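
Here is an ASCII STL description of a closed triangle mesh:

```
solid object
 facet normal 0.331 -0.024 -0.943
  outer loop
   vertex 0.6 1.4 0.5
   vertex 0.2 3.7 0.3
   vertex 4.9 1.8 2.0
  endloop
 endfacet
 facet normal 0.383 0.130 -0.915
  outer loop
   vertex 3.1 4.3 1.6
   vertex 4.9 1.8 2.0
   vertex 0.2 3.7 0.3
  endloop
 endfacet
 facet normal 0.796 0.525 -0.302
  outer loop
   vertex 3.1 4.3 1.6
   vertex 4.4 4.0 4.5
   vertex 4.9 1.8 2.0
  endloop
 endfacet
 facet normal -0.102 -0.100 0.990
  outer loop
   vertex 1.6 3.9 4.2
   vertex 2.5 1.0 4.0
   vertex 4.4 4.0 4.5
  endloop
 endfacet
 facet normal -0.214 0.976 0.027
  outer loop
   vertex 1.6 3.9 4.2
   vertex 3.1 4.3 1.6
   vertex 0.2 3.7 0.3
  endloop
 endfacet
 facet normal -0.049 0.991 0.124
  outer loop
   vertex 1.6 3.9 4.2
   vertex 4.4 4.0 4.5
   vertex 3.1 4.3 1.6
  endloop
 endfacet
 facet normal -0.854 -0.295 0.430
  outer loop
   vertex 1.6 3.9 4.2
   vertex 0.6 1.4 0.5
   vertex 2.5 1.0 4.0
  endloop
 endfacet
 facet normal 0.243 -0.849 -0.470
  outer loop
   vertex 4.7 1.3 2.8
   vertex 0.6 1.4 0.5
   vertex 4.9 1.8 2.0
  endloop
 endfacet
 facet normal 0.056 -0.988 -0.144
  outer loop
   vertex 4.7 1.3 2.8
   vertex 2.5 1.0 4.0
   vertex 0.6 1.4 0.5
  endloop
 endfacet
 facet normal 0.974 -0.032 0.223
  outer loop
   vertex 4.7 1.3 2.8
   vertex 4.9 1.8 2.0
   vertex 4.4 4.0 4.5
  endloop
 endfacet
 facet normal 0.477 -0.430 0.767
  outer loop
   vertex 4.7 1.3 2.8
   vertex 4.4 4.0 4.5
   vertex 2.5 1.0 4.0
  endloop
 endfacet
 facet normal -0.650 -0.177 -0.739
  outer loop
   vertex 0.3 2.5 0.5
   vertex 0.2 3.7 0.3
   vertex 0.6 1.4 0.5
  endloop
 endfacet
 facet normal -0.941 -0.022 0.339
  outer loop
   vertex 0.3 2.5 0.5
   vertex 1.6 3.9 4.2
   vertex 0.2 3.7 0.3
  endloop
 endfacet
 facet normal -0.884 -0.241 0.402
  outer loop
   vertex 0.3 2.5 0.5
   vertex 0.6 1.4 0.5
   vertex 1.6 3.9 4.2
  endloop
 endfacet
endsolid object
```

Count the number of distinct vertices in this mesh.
9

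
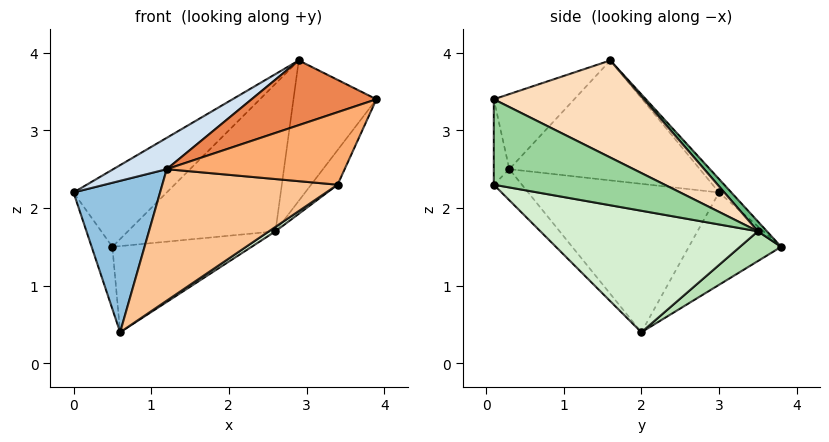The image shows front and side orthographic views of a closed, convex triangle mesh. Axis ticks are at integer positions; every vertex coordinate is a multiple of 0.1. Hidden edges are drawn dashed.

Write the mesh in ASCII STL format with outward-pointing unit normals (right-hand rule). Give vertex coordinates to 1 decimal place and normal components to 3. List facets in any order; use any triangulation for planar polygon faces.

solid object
 facet normal -0.891 0.200 -0.408
  outer loop
   vertex 0.6 2.0 0.4
   vertex 0.0 3.0 2.2
   vertex 0.5 3.8 1.5
  endloop
 endfacet
 facet normal -0.908 -0.412 -0.074
  outer loop
   vertex 1.2 0.3 2.5
   vertex 0.0 3.0 2.2
   vertex 0.6 2.0 0.4
  endloop
 endfacet
 facet normal -0.091 0.687 0.721
  outer loop
   vertex 2.9 1.6 3.9
   vertex 0.5 3.8 1.5
   vertex 0.0 3.0 2.2
  endloop
 endfacet
 facet normal -0.554 -0.156 0.818
  outer loop
   vertex 2.9 1.6 3.9
   vertex 0.0 3.0 2.2
   vertex 1.2 0.3 2.5
  endloop
 endfacet
 facet normal -0.309 -0.480 0.821
  outer loop
   vertex 2.9 1.6 3.9
   vertex 1.2 0.3 2.5
   vertex 3.9 0.1 3.4
  endloop
 endfacet
 facet normal -0.087 -0.995 0.040
  outer loop
   vertex 3.4 0.1 2.3
   vertex 3.9 0.1 3.4
   vertex 1.2 0.3 2.5
  endloop
 endfacet
 facet normal -0.126 -0.788 -0.602
  outer loop
   vertex 3.4 0.1 2.3
   vertex 1.2 0.3 2.5
   vertex 0.6 2.0 0.4
  endloop
 endfacet
 facet normal 0.839 0.464 0.286
  outer loop
   vertex 2.6 3.5 1.7
   vertex 2.9 1.6 3.9
   vertex 3.9 0.1 3.4
  endloop
 endfacet
 facet normal 0.047 0.759 0.649
  outer loop
   vertex 2.6 3.5 1.7
   vertex 0.5 3.8 1.5
   vertex 2.9 1.6 3.9
  endloop
 endfacet
 facet normal 0.901 0.140 -0.410
  outer loop
   vertex 2.6 3.5 1.7
   vertex 3.9 0.1 3.4
   vertex 3.4 0.1 2.3
  endloop
 endfacet
 facet normal 0.154 0.521 -0.839
  outer loop
   vertex 2.6 3.5 1.7
   vertex 0.6 2.0 0.4
   vertex 0.5 3.8 1.5
  endloop
 endfacet
 facet normal 0.554 -0.017 -0.833
  outer loop
   vertex 2.6 3.5 1.7
   vertex 3.4 0.1 2.3
   vertex 0.6 2.0 0.4
  endloop
 endfacet
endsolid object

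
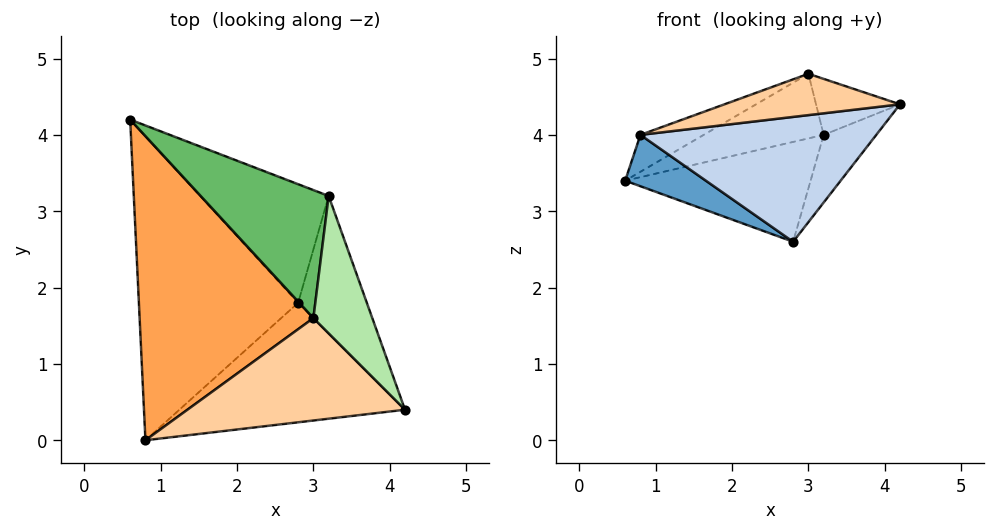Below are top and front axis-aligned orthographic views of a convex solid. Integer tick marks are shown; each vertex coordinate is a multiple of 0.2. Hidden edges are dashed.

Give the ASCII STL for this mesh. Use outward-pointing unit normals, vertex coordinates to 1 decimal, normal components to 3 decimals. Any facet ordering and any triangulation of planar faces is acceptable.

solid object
 facet normal -0.475 -0.147 -0.868
  outer loop
   vertex 2.8 1.8 2.6
   vertex 0.8 0.0 4.0
   vertex 0.6 4.2 3.4
  endloop
 endfacet
 facet normal 0.164 -0.713 -0.682
  outer loop
   vertex 2.8 1.8 2.6
   vertex 4.2 0.4 4.4
   vertex 0.8 0.0 4.0
  endloop
 endfacet
 facet normal -0.409 0.110 0.906
  outer loop
   vertex 3.0 1.6 4.8
   vertex 0.6 4.2 3.4
   vertex 0.8 0.0 4.0
  endloop
 endfacet
 facet normal -0.065 -0.373 0.925
  outer loop
   vertex 3.0 1.6 4.8
   vertex 0.8 0.0 4.0
   vertex 4.2 0.4 4.4
  endloop
 endfacet
 facet normal -0.033 0.450 0.892
  outer loop
   vertex 3.2 3.2 4.0
   vertex 0.6 4.2 3.4
   vertex 3.0 1.6 4.8
  endloop
 endfacet
 facet normal 0.566 0.311 0.764
  outer loop
   vertex 3.2 3.2 4.0
   vertex 3.0 1.6 4.8
   vertex 4.2 0.4 4.4
  endloop
 endfacet
 facet normal 0.391 0.593 -0.704
  outer loop
   vertex 3.2 3.2 4.0
   vertex 2.8 1.8 2.6
   vertex 0.6 4.2 3.4
  endloop
 endfacet
 facet normal 0.847 0.235 -0.477
  outer loop
   vertex 3.2 3.2 4.0
   vertex 4.2 0.4 4.4
   vertex 2.8 1.8 2.6
  endloop
 endfacet
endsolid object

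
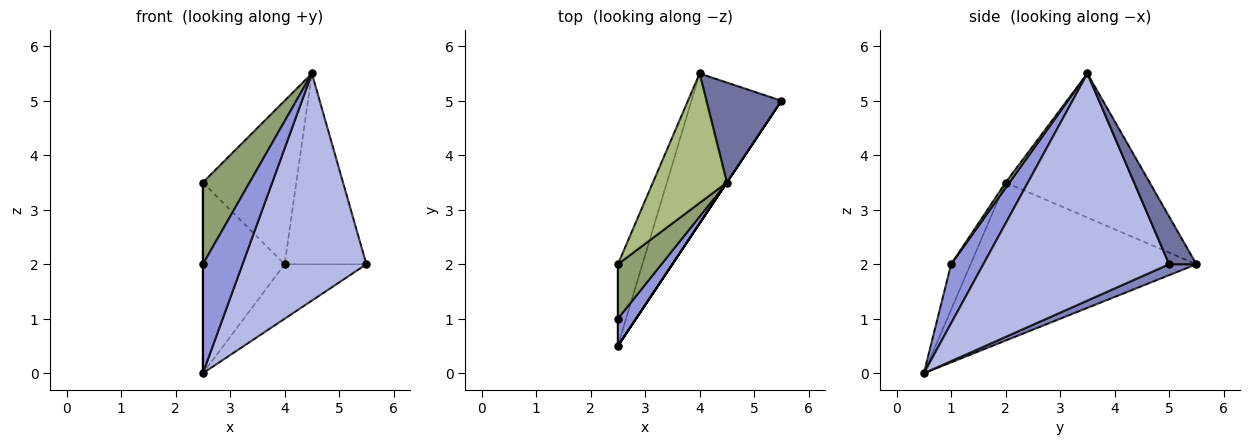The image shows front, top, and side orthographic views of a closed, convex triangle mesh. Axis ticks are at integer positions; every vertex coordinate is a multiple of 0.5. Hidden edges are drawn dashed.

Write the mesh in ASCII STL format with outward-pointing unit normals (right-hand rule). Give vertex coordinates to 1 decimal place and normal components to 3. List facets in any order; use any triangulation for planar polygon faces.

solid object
 facet normal 0.283 0.850 0.445
  outer loop
   vertex 4.5 3.5 5.5
   vertex 5.5 5.0 2.0
   vertex 4.0 5.5 2.0
  endloop
 endfacet
 facet normal 0.113 0.340 -0.934
  outer loop
   vertex 2.5 0.5 0.0
   vertex 4.0 5.5 2.0
   vertex 5.5 5.0 2.0
  endloop
 endfacet
 facet normal 0.619 -0.762 0.190
  outer loop
   vertex 2.5 0.5 0.0
   vertex 4.5 3.5 5.5
   vertex 2.5 1.0 2.0
  endloop
 endfacet
 facet normal 0.832 -0.555 0.000
  outer loop
   vertex 2.5 0.5 0.0
   vertex 5.5 5.0 2.0
   vertex 4.5 3.5 5.5
  endloop
 endfacet
 facet normal 0.069 -0.830 0.553
  outer loop
   vertex 2.5 2.0 3.5
   vertex 2.5 1.0 2.0
   vertex 4.5 3.5 5.5
  endloop
 endfacet
 facet normal -0.770 0.500 0.396
  outer loop
   vertex 2.5 2.0 3.5
   vertex 4.5 3.5 5.5
   vertex 4.0 5.5 2.0
  endloop
 endfacet
 facet normal -1.000 0.000 0.000
  outer loop
   vertex 2.5 2.0 3.5
   vertex 2.5 0.5 0.0
   vertex 2.5 1.0 2.0
  endloop
 endfacet
 facet normal -0.930 0.337 -0.144
  outer loop
   vertex 2.5 2.0 3.5
   vertex 4.0 5.5 2.0
   vertex 2.5 0.5 0.0
  endloop
 endfacet
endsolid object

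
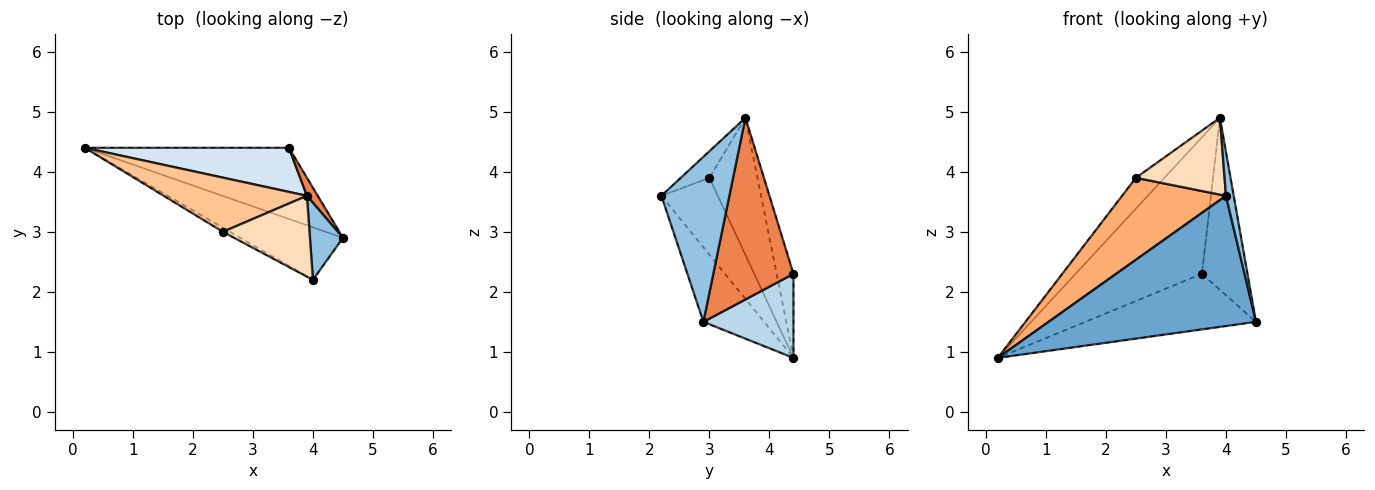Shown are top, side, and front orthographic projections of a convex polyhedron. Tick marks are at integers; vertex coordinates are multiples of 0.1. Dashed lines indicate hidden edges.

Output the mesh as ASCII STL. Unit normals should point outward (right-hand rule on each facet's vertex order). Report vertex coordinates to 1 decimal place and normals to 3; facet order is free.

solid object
 facet normal -0.262 -0.895 -0.361
  outer loop
   vertex 4.0 2.2 3.6
   vertex 0.2 4.4 0.9
   vertex 4.5 2.9 1.5
  endloop
 endfacet
 facet normal 0.974 -0.111 0.195
  outer loop
   vertex 3.9 3.6 4.9
   vertex 4.0 2.2 3.6
   vertex 4.5 2.9 1.5
  endloop
 endfacet
 facet normal 0.309 0.585 -0.750
  outer loop
   vertex 3.6 4.4 2.3
   vertex 4.5 2.9 1.5
   vertex 0.2 4.4 0.9
  endloop
 endfacet
 facet normal -0.126 0.944 0.305
  outer loop
   vertex 3.6 4.4 2.3
   vertex 0.2 4.4 0.9
   vertex 3.9 3.6 4.9
  endloop
 endfacet
 facet normal 0.868 0.493 0.052
  outer loop
   vertex 3.6 4.4 2.3
   vertex 3.9 3.6 4.9
   vertex 4.5 2.9 1.5
  endloop
 endfacet
 facet normal -0.477 -0.878 -0.044
  outer loop
   vertex 2.5 3.0 3.9
   vertex 0.2 4.4 0.9
   vertex 4.0 2.2 3.6
  endloop
 endfacet
 facet normal -0.640 0.380 0.668
  outer loop
   vertex 2.5 3.0 3.9
   vertex 3.9 3.6 4.9
   vertex 0.2 4.4 0.9
  endloop
 endfacet
 facet normal -0.217 -0.672 0.708
  outer loop
   vertex 2.5 3.0 3.9
   vertex 4.0 2.2 3.6
   vertex 3.9 3.6 4.9
  endloop
 endfacet
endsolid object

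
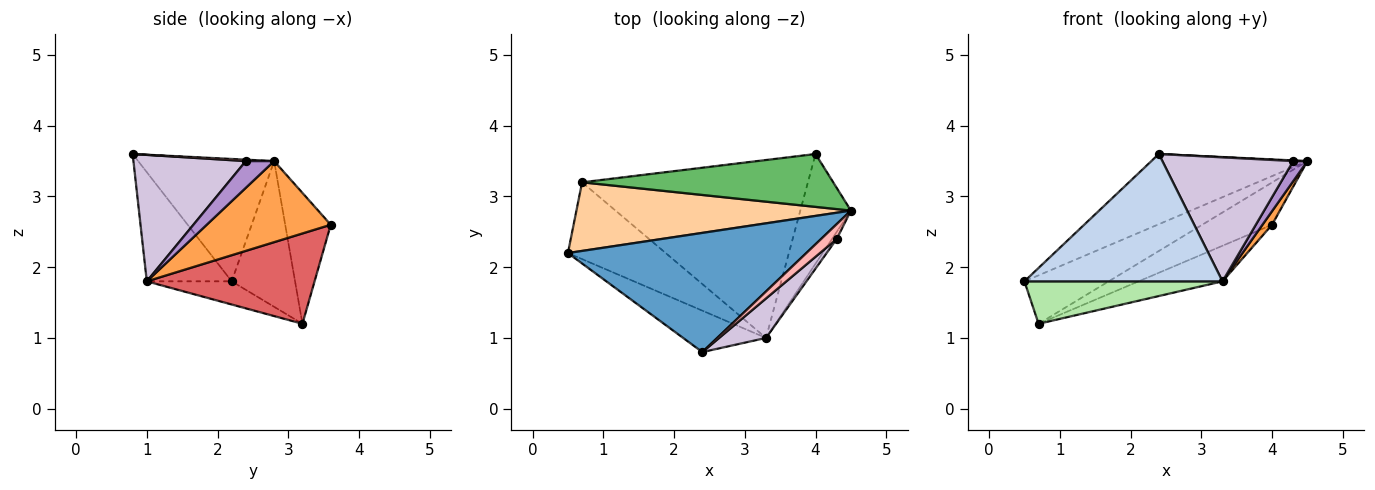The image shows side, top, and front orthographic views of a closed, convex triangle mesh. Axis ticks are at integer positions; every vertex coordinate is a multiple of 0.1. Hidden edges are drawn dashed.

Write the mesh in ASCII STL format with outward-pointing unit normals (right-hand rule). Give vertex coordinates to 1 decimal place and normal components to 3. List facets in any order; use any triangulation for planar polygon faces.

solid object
 facet normal -0.405 0.464 0.788
  outer loop
   vertex 2.4 0.8 3.6
   vertex 4.5 2.8 3.5
   vertex 0.5 2.2 1.8
  endloop
 endfacet
 facet normal -0.377 -0.881 -0.287
  outer loop
   vertex 3.3 1.0 1.8
   vertex 2.4 0.8 3.6
   vertex 0.5 2.2 1.8
  endloop
 endfacet
 facet normal 0.847 -0.065 -0.528
  outer loop
   vertex 3.3 1.0 1.8
   vertex 4.0 3.6 2.6
   vertex 4.5 2.8 3.5
  endloop
 endfacet
 facet normal -0.398 0.529 0.749
  outer loop
   vertex 0.7 3.2 1.2
   vertex 0.5 2.2 1.8
   vertex 4.5 2.8 3.5
  endloop
 endfacet
 facet normal -0.377 0.578 0.723
  outer loop
   vertex 0.7 3.2 1.2
   vertex 4.5 2.8 3.5
   vertex 4.0 3.6 2.6
  endloop
 endfacet
 facet normal -0.203 -0.474 -0.857
  outer loop
   vertex 0.7 3.2 1.2
   vertex 3.3 1.0 1.8
   vertex 0.5 2.2 1.8
  endloop
 endfacet
 facet normal 0.365 0.183 -0.913
  outer loop
   vertex 0.7 3.2 1.2
   vertex 4.0 3.6 2.6
   vertex 3.3 1.0 1.8
  endloop
 endfacet
 facet normal 0.090 -0.045 0.995
  outer loop
   vertex 4.3 2.4 3.5
   vertex 4.5 2.8 3.5
   vertex 2.4 0.8 3.6
  endloop
 endfacet
 facet normal 0.883 -0.442 -0.156
  outer loop
   vertex 4.3 2.4 3.5
   vertex 3.3 1.0 1.8
   vertex 4.5 2.8 3.5
  endloop
 endfacet
 facet normal 0.633 -0.737 0.235
  outer loop
   vertex 4.3 2.4 3.5
   vertex 2.4 0.8 3.6
   vertex 3.3 1.0 1.8
  endloop
 endfacet
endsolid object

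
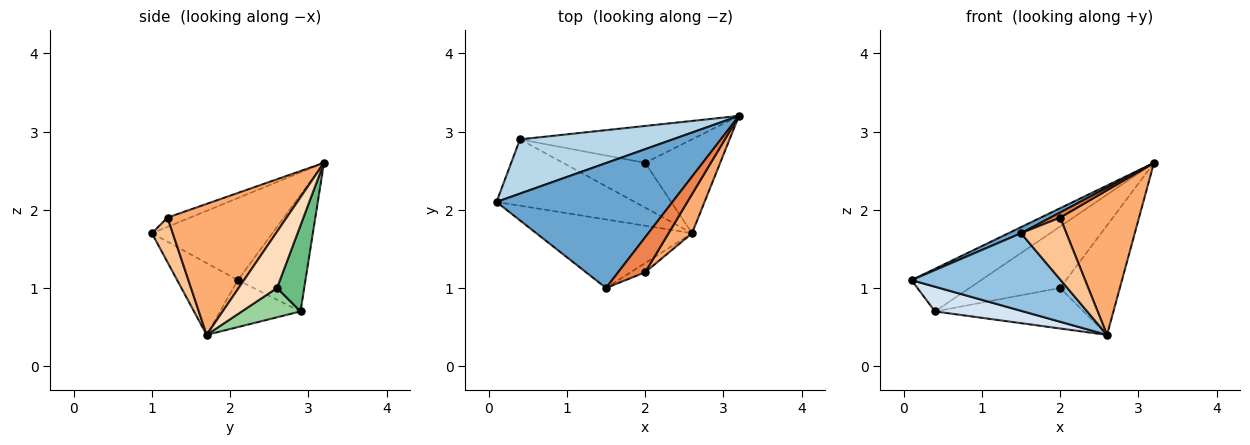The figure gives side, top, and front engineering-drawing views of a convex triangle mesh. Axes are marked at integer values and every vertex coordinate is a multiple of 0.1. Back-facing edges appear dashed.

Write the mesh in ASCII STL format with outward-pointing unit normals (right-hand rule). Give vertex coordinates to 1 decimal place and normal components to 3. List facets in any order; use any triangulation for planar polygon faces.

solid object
 facet normal -0.422 -0.044 0.905
  outer loop
   vertex 1.5 1.0 1.7
   vertex 3.2 3.2 2.6
   vertex 0.1 2.1 1.1
  endloop
 endfacet
 facet normal -0.292 -0.717 -0.633
  outer loop
   vertex 2.6 1.7 0.4
   vertex 1.5 1.0 1.7
   vertex 0.1 2.1 1.1
  endloop
 endfacet
 facet normal -0.514 0.530 0.674
  outer loop
   vertex 0.4 2.9 0.7
   vertex 0.1 2.1 1.1
   vertex 3.2 3.2 2.6
  endloop
 endfacet
 facet normal -0.303 -0.333 -0.893
  outer loop
   vertex 0.4 2.9 0.7
   vertex 2.6 1.7 0.4
   vertex 0.1 2.1 1.1
  endloop
 endfacet
 facet normal -0.321 -0.136 0.937
  outer loop
   vertex 2.0 1.2 1.9
   vertex 3.2 3.2 2.6
   vertex 1.5 1.0 1.7
  endloop
 endfacet
 facet normal 0.824 -0.546 0.148
  outer loop
   vertex 2.0 1.2 1.9
   vertex 2.6 1.7 0.4
   vertex 3.2 3.2 2.6
  endloop
 endfacet
 facet normal 0.414 -0.900 -0.135
  outer loop
   vertex 2.0 1.2 1.9
   vertex 1.5 1.0 1.7
   vertex 2.6 1.7 0.4
  endloop
 endfacet
 facet normal 0.439 0.682 -0.585
  outer loop
   vertex 2.0 2.6 1.0
   vertex 3.2 3.2 2.6
   vertex 2.6 1.7 0.4
  endloop
 endfacet
 facet normal 0.249 0.830 -0.498
  outer loop
   vertex 2.0 2.6 1.0
   vertex 0.4 2.9 0.7
   vertex 3.2 3.2 2.6
  endloop
 endfacet
 facet normal 0.256 0.649 -0.717
  outer loop
   vertex 2.0 2.6 1.0
   vertex 2.6 1.7 0.4
   vertex 0.4 2.9 0.7
  endloop
 endfacet
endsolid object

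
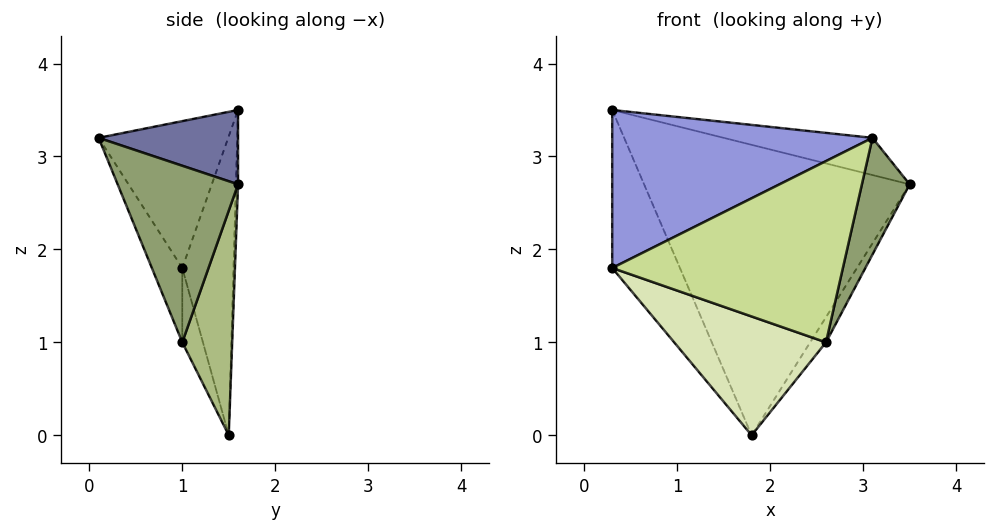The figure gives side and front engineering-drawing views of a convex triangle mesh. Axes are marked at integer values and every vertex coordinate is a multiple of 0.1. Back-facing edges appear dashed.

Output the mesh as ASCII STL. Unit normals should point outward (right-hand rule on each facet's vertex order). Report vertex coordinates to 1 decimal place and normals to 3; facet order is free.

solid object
 facet normal 0.235 0.250 0.939
  outer loop
   vertex 3.1 0.1 3.2
   vertex 3.5 1.6 2.7
   vertex 0.3 1.6 3.5
  endloop
 endfacet
 facet normal -0.008 0.999 -0.032
  outer loop
   vertex 1.8 1.5 0.0
   vertex 0.3 1.6 3.5
   vertex 3.5 1.6 2.7
  endloop
 endfacet
 facet normal -0.425 -0.854 0.301
  outer loop
   vertex 0.3 1.0 1.8
   vertex 3.1 0.1 3.2
   vertex 0.3 1.6 3.5
  endloop
 endfacet
 facet normal -0.581 0.768 -0.271
  outer loop
   vertex 0.3 1.0 1.8
   vertex 0.3 1.6 3.5
   vertex 1.8 1.5 0.0
  endloop
 endfacet
 facet normal 0.874 -0.347 -0.340
  outer loop
   vertex 2.6 1.0 1.0
   vertex 3.5 1.6 2.7
   vertex 3.1 0.1 3.2
  endloop
 endfacet
 facet normal 0.813 0.258 -0.522
  outer loop
   vertex 2.6 1.0 1.0
   vertex 1.8 1.5 0.0
   vertex 3.5 1.6 2.7
  endloop
 endfacet
 facet normal -0.122 -0.928 -0.352
  outer loop
   vertex 2.6 1.0 1.0
   vertex 3.1 0.1 3.2
   vertex 0.3 1.0 1.8
  endloop
 endfacet
 facet normal -0.126 -0.924 -0.361
  outer loop
   vertex 2.6 1.0 1.0
   vertex 0.3 1.0 1.8
   vertex 1.8 1.5 0.0
  endloop
 endfacet
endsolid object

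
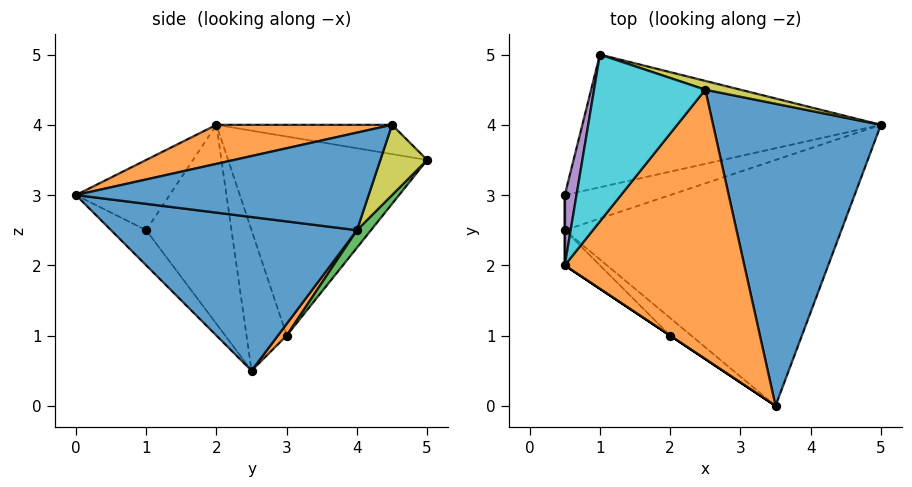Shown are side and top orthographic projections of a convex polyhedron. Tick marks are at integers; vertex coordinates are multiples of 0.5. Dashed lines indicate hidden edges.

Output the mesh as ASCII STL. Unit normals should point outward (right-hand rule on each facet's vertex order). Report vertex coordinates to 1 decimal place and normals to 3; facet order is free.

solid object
 facet normal 0.466 -0.280 -0.839
  outer loop
   vertex 3.5 0.0 3.0
   vertex 0.5 2.5 0.5
   vertex 5.0 4.0 2.5
  endloop
 endfacet
 facet normal 0.078 0.705 -0.705
  outer loop
   vertex 0.5 3.0 1.0
   vertex 5.0 4.0 2.5
   vertex 0.5 2.5 0.5
  endloop
 endfacet
 facet normal 0.037 0.777 -0.629
  outer loop
   vertex 0.5 3.0 1.0
   vertex 1.0 5.0 3.5
   vertex 5.0 4.0 2.5
  endloop
 endfacet
 facet normal -1.000 0.000 0.000
  outer loop
   vertex 0.5 3.0 1.0
   vertex 0.5 2.5 0.5
   vertex 0.5 2.0 4.0
  endloop
 endfacet
 facet normal -0.983 0.173 0.058
  outer loop
   vertex 0.5 3.0 1.0
   vertex 0.5 2.0 4.0
   vertex 1.0 5.0 3.5
  endloop
 endfacet
 facet normal -0.466 -0.839 -0.280
  outer loop
   vertex 2.0 1.0 2.5
   vertex 0.5 2.5 0.5
   vertex 3.5 0.0 3.0
  endloop
 endfacet
 facet normal -0.625 -0.772 -0.110
  outer loop
   vertex 2.0 1.0 2.5
   vertex 0.5 2.0 4.0
   vertex 0.5 2.5 0.5
  endloop
 endfacet
 facet normal -0.555 -0.832 0.000
  outer loop
   vertex 2.0 1.0 2.5
   vertex 3.5 0.0 3.0
   vertex 0.5 2.0 4.0
  endloop
 endfacet
 facet normal 0.272 0.953 0.136
  outer loop
   vertex 2.5 4.5 4.0
   vertex 5.0 4.0 2.5
   vertex 1.0 5.0 3.5
  endloop
 endfacet
 facet normal -0.249 0.200 0.948
  outer loop
   vertex 2.5 4.5 4.0
   vertex 1.0 5.0 3.5
   vertex 0.5 2.0 4.0
  endloop
 endfacet
 facet normal 0.501 -0.080 0.862
  outer loop
   vertex 2.5 4.5 4.0
   vertex 3.5 0.0 3.0
   vertex 5.0 4.0 2.5
  endloop
 endfacet
 facet normal 0.209 -0.168 0.963
  outer loop
   vertex 2.5 4.5 4.0
   vertex 0.5 2.0 4.0
   vertex 3.5 0.0 3.0
  endloop
 endfacet
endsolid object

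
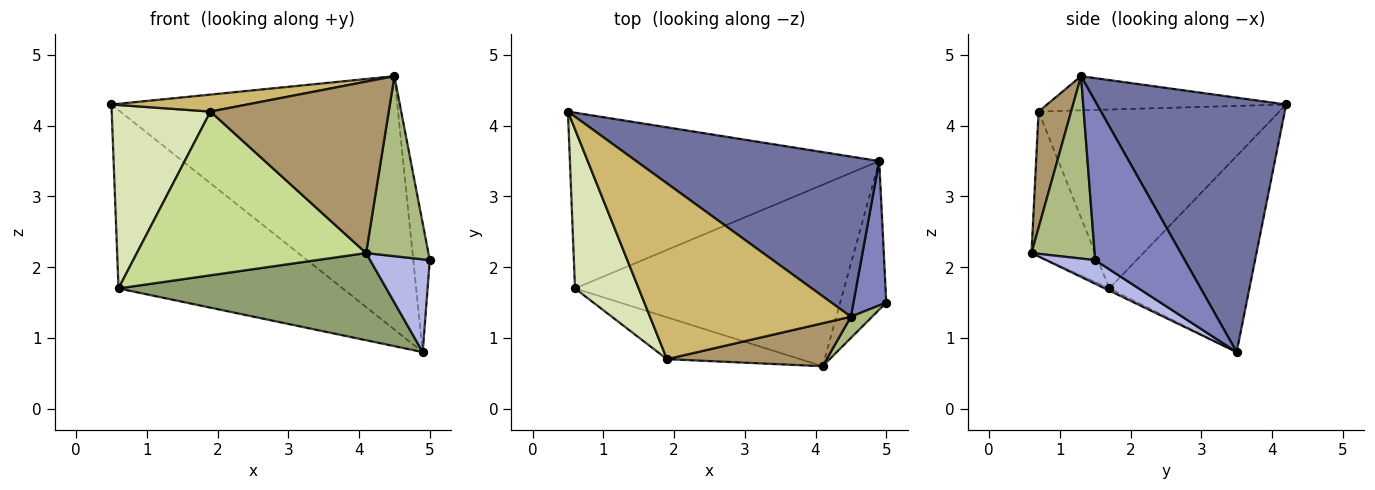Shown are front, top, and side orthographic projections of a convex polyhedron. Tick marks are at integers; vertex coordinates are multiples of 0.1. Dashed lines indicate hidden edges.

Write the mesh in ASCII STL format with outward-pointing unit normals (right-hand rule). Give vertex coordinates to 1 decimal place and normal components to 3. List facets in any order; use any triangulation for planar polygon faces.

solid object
 facet normal 0.488 0.738 0.466
  outer loop
   vertex 4.5 1.3 4.7
   vertex 4.9 3.5 0.8
   vertex 0.5 4.2 4.3
  endloop
 endfacet
 facet normal 0.964 0.178 0.199
  outer loop
   vertex 4.5 1.3 4.7
   vertex 5.0 1.5 2.1
   vertex 4.9 3.5 0.8
  endloop
 endfacet
 facet normal -0.407 0.651 -0.641
  outer loop
   vertex 0.6 1.7 1.7
   vertex 0.5 4.2 4.3
   vertex 4.9 3.5 0.8
  endloop
 endfacet
 facet normal 0.399 -0.486 -0.778
  outer loop
   vertex 4.1 0.6 2.2
   vertex 4.9 3.5 0.8
   vertex 5.0 1.5 2.1
  endloop
 endfacet
 facet normal -0.007 -0.433 -0.901
  outer loop
   vertex 4.1 0.6 2.2
   vertex 0.6 1.7 1.7
   vertex 4.9 3.5 0.8
  endloop
 endfacet
 facet normal 0.709 -0.700 0.083
  outer loop
   vertex 4.1 0.6 2.2
   vertex 5.0 1.5 2.1
   vertex 4.5 1.3 4.7
  endloop
 endfacet
 facet normal -0.260 -0.936 -0.239
  outer loop
   vertex 1.9 0.7 4.2
   vertex 0.6 1.7 1.7
   vertex 4.1 0.6 2.2
  endloop
 endfacet
 facet normal -0.879 -0.360 0.313
  outer loop
   vertex 1.9 0.7 4.2
   vertex 0.5 4.2 4.3
   vertex 0.6 1.7 1.7
  endloop
 endfacet
 facet normal 0.174 -0.955 0.240
  outer loop
   vertex 1.9 0.7 4.2
   vertex 4.1 0.6 2.2
   vertex 4.5 1.3 4.7
  endloop
 endfacet
 facet normal -0.167 -0.095 0.981
  outer loop
   vertex 1.9 0.7 4.2
   vertex 4.5 1.3 4.7
   vertex 0.5 4.2 4.3
  endloop
 endfacet
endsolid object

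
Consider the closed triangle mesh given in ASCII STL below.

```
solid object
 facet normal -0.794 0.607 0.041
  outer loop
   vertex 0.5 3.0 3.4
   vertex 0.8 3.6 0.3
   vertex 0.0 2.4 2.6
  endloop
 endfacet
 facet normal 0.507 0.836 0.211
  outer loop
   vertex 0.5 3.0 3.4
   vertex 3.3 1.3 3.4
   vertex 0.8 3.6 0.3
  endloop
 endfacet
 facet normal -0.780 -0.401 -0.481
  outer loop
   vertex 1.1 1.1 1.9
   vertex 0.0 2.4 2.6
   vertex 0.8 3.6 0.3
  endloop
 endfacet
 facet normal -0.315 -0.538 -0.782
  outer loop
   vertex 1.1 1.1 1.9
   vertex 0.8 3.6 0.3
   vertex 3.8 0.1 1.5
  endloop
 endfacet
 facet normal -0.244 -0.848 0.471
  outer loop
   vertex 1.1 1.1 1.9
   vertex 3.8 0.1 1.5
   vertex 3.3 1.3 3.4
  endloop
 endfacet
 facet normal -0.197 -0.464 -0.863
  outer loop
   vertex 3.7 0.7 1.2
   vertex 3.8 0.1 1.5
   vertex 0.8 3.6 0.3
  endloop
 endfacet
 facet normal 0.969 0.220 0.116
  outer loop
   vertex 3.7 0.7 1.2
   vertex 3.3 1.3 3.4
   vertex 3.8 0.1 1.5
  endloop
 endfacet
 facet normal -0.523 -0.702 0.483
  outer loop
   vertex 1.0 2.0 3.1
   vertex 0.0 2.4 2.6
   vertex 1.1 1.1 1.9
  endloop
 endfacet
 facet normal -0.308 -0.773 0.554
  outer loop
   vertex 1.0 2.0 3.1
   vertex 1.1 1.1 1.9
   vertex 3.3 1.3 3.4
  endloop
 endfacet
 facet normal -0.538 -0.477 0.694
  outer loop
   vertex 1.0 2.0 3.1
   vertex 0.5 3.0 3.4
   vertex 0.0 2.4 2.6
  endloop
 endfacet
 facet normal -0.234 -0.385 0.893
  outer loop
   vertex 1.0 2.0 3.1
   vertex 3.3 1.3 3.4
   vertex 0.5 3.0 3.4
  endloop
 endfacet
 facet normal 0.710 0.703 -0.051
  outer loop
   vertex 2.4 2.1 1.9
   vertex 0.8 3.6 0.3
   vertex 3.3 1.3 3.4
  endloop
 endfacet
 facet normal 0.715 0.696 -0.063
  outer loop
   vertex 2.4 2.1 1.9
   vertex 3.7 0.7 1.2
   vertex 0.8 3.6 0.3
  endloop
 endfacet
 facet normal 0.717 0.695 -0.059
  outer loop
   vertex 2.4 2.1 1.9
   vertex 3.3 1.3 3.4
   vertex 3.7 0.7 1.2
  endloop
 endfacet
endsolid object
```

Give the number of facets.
14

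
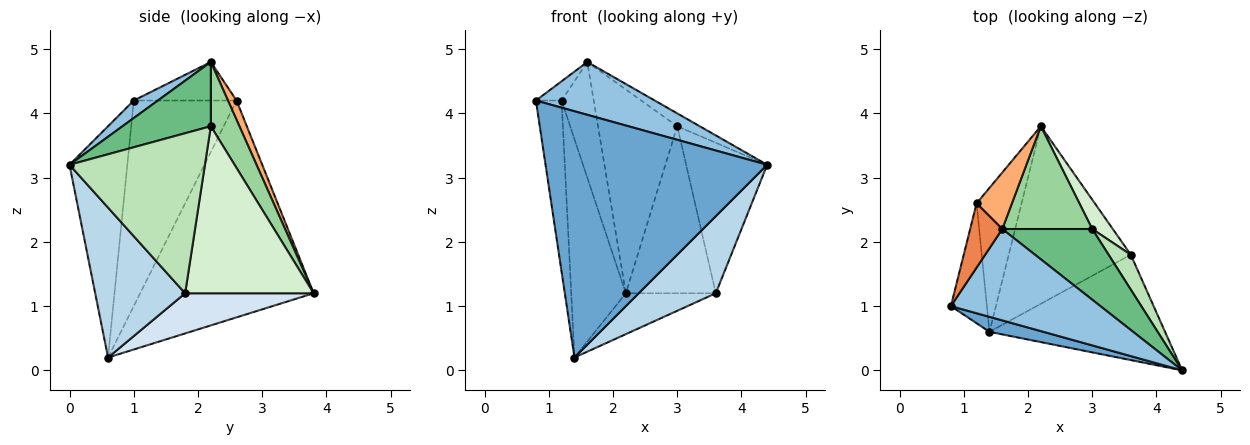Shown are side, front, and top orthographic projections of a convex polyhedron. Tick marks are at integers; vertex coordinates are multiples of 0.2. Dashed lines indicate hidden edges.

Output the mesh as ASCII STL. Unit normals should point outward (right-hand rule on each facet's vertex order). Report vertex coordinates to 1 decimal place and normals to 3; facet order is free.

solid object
 facet normal -0.252 -0.966 0.059
  outer loop
   vertex 1.4 0.6 0.2
   vertex 4.4 0.0 3.2
   vertex 0.8 1.0 4.2
  endloop
 endfacet
 facet normal 0.101 -0.498 0.861
  outer loop
   vertex 1.6 2.2 4.8
   vertex 0.8 1.0 4.2
   vertex 4.4 0.0 3.2
  endloop
 endfacet
 facet normal 0.567 -0.486 -0.665
  outer loop
   vertex 3.6 1.8 1.2
   vertex 4.4 0.0 3.2
   vertex 1.4 0.6 0.2
  endloop
 endfacet
 facet normal 0.305 0.214 -0.928
  outer loop
   vertex 3.6 1.8 1.2
   vertex 1.4 0.6 0.2
   vertex 2.2 3.8 1.2
  endloop
 endfacet
 facet normal -0.754 0.189 0.629
  outer loop
   vertex 1.2 2.6 4.2
   vertex 0.8 1.0 4.2
   vertex 1.6 2.2 4.8
  endloop
 endfacet
 facet normal 0.233 0.874 0.427
  outer loop
   vertex 1.2 2.6 4.2
   vertex 1.6 2.2 4.8
   vertex 2.2 3.8 1.2
  endloop
 endfacet
 facet normal -0.956 0.239 -0.167
  outer loop
   vertex 1.2 2.6 4.2
   vertex 1.4 0.6 0.2
   vertex 0.8 1.0 4.2
  endloop
 endfacet
 facet normal -0.936 0.295 -0.194
  outer loop
   vertex 1.2 2.6 4.2
   vertex 2.2 3.8 1.2
   vertex 1.4 0.6 0.2
  endloop
 endfacet
 facet normal 0.575 0.146 0.805
  outer loop
   vertex 3.0 2.2 3.8
   vertex 1.6 2.2 4.8
   vertex 4.4 0.0 3.2
  endloop
 endfacet
 facet normal 0.306 0.850 0.429
  outer loop
   vertex 3.0 2.2 3.8
   vertex 2.2 3.8 1.2
   vertex 1.6 2.2 4.8
  endloop
 endfacet
 facet normal 0.852 0.510 0.118
  outer loop
   vertex 3.0 2.2 3.8
   vertex 4.4 0.0 3.2
   vertex 3.6 1.8 1.2
  endloop
 endfacet
 facet normal 0.815 0.571 0.100
  outer loop
   vertex 3.0 2.2 3.8
   vertex 3.6 1.8 1.2
   vertex 2.2 3.8 1.2
  endloop
 endfacet
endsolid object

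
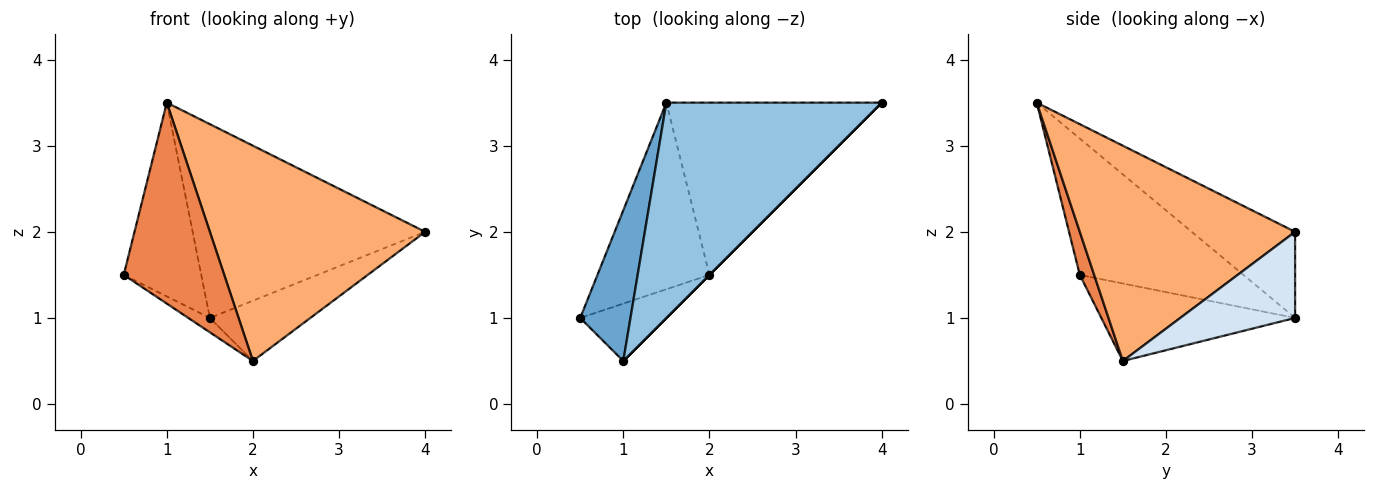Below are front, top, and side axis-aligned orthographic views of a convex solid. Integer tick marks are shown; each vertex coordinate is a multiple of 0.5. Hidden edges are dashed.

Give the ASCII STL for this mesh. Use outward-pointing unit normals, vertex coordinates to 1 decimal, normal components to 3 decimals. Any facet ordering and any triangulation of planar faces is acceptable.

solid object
 facet normal -0.857 0.406 0.316
  outer loop
   vertex 1.0 0.5 3.5
   vertex 1.5 3.5 1.0
   vertex 0.5 1.0 1.5
  endloop
 endfacet
 facet normal -0.285 0.641 0.712
  outer loop
   vertex 1.0 0.5 3.5
   vertex 4.0 3.5 2.0
   vertex 1.5 3.5 1.0
  endloop
 endfacet
 facet normal -0.568 0.063 -0.821
  outer loop
   vertex 2.0 1.5 0.5
   vertex 0.5 1.0 1.5
   vertex 1.5 3.5 1.0
  endloop
 endfacet
 facet normal 0.353 0.309 -0.883
  outer loop
   vertex 2.0 1.5 0.5
   vertex 1.5 3.5 1.0
   vertex 4.0 3.5 2.0
  endloop
 endfacet
 facet normal 0.136 -0.953 -0.272
  outer loop
   vertex 2.0 1.5 0.5
   vertex 1.0 0.5 3.5
   vertex 0.5 1.0 1.5
  endloop
 endfacet
 facet normal 0.707 -0.707 0.000
  outer loop
   vertex 2.0 1.5 0.5
   vertex 4.0 3.5 2.0
   vertex 1.0 0.5 3.5
  endloop
 endfacet
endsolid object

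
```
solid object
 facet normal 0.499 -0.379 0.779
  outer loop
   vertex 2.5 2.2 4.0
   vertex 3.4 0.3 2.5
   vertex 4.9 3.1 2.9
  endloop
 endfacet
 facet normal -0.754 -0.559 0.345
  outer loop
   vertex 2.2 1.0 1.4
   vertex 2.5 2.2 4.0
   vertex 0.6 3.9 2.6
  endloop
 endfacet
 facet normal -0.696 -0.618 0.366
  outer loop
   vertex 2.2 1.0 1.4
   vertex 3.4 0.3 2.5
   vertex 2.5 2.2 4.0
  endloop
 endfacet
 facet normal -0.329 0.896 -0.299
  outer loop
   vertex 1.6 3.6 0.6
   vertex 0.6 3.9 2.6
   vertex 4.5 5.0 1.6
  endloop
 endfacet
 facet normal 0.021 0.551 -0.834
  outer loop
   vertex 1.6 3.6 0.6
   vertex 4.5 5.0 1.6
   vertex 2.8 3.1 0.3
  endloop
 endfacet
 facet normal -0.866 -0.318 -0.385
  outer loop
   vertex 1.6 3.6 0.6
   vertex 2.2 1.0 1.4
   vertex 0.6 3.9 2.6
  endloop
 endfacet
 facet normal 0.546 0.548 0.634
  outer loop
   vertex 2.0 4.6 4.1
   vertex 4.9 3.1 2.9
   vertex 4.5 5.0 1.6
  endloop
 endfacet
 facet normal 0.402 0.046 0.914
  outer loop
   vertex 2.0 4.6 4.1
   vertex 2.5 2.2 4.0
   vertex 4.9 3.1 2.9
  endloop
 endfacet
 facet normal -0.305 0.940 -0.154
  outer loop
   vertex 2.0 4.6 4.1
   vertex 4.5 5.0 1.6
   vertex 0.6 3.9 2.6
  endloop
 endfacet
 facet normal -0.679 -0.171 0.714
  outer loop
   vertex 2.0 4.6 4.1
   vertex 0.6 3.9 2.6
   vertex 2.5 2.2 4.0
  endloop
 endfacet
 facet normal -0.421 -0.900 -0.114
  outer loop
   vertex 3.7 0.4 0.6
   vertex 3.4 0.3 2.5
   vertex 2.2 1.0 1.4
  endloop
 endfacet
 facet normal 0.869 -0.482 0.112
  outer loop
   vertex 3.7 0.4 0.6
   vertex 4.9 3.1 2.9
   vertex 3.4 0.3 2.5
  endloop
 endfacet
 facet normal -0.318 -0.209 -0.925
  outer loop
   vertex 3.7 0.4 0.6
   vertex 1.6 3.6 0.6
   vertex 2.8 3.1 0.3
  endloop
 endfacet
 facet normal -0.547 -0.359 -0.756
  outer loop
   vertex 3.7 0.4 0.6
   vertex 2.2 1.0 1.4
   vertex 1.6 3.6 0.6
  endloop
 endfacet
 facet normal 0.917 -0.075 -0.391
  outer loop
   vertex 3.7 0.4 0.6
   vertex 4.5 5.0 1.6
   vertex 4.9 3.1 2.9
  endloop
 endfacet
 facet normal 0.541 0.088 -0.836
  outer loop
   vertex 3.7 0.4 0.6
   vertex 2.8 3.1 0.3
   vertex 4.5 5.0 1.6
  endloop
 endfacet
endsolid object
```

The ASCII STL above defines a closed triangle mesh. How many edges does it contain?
24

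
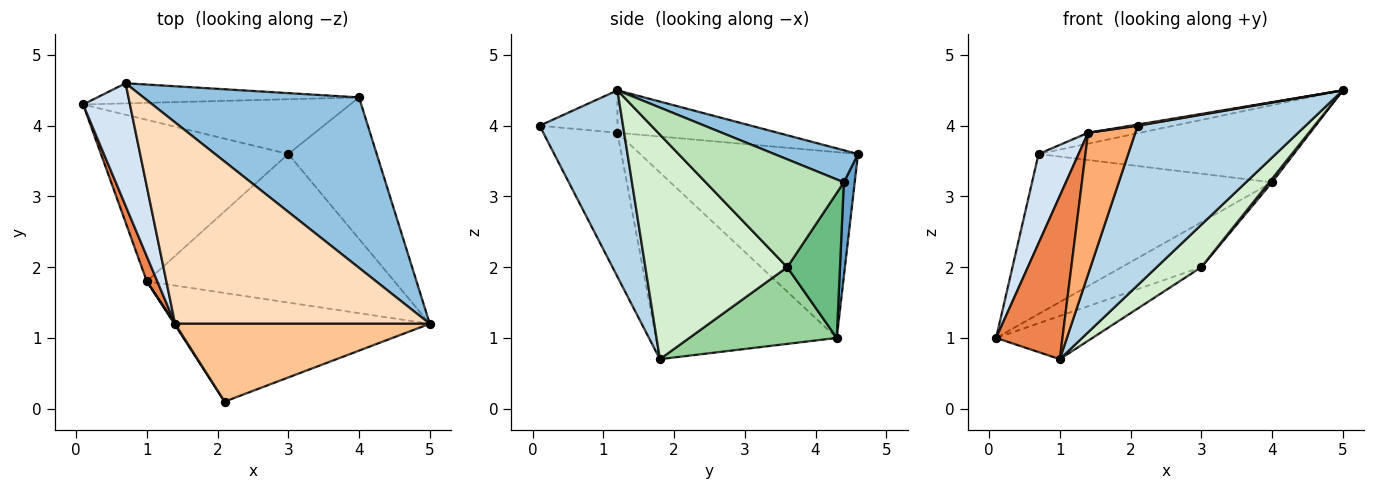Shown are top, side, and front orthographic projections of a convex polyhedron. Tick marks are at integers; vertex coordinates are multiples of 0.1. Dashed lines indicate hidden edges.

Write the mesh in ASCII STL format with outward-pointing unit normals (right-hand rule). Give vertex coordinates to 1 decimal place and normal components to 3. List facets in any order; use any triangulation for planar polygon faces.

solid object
 facet normal 0.045 0.991 -0.125
  outer loop
   vertex 4.0 4.4 3.2
   vertex 0.1 4.3 1.0
   vertex 0.7 4.6 3.6
  endloop
 endfacet
 facet normal 0.134 0.409 0.903
  outer loop
   vertex 4.0 4.4 3.2
   vertex 0.7 4.6 3.6
   vertex 5.0 1.2 4.5
  endloop
 endfacet
 facet normal 0.380 -0.765 -0.521
  outer loop
   vertex 1.0 1.8 0.7
   vertex 5.0 1.2 4.5
   vertex 2.1 0.1 4.0
  endloop
 endfacet
 facet normal -0.955 -0.175 0.241
  outer loop
   vertex 1.4 1.2 3.9
   vertex 0.7 4.6 3.6
   vertex 0.1 4.3 1.0
  endloop
 endfacet
 facet normal -0.938 -0.344 0.053
  outer loop
   vertex 1.4 1.2 3.9
   vertex 0.1 4.3 1.0
   vertex 1.0 1.8 0.7
  endloop
 endfacet
 facet normal -0.844 -0.537 0.005
  outer loop
   vertex 1.4 1.2 3.9
   vertex 1.0 1.8 0.7
   vertex 2.1 0.1 4.0
  endloop
 endfacet
 facet normal -0.164 -0.015 0.986
  outer loop
   vertex 1.4 1.2 3.9
   vertex 2.1 0.1 4.0
   vertex 5.0 1.2 4.5
  endloop
 endfacet
 facet normal -0.164 0.053 0.985
  outer loop
   vertex 1.4 1.2 3.9
   vertex 5.0 1.2 4.5
   vertex 0.7 4.6 3.6
  endloop
 endfacet
 facet normal 0.387 0.585 -0.713
  outer loop
   vertex 3.0 3.6 2.0
   vertex 0.1 4.3 1.0
   vertex 4.0 4.4 3.2
  endloop
 endfacet
 facet normal 0.368 0.240 -0.898
  outer loop
   vertex 3.0 3.6 2.0
   vertex 1.0 1.8 0.7
   vertex 0.1 4.3 1.0
  endloop
 endfacet
 facet normal 0.773 -0.016 -0.634
  outer loop
   vertex 3.0 3.6 2.0
   vertex 4.0 4.4 3.2
   vertex 5.0 1.2 4.5
  endloop
 endfacet
 facet normal 0.657 -0.207 -0.725
  outer loop
   vertex 3.0 3.6 2.0
   vertex 5.0 1.2 4.5
   vertex 1.0 1.8 0.7
  endloop
 endfacet
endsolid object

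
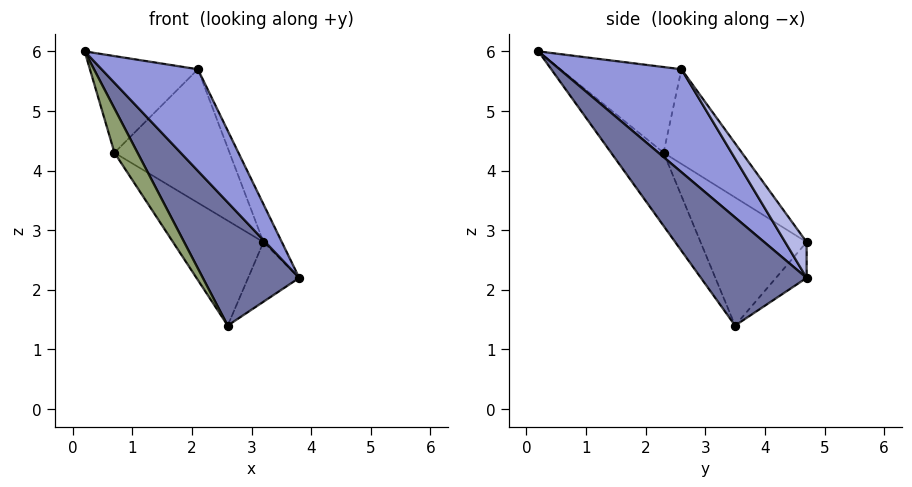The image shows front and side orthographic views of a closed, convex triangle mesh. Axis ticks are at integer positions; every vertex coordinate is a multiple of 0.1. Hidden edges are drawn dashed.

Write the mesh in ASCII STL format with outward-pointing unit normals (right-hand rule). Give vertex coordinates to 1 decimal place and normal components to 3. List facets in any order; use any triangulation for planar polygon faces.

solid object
 facet normal 0.735 -0.671 -0.097
  outer loop
   vertex 2.6 3.5 1.4
   vertex 3.8 4.7 2.2
   vertex 0.2 0.2 6.0
  endloop
 endfacet
 facet normal -0.457 0.762 -0.457
  outer loop
   vertex 2.6 3.5 1.4
   vertex 3.2 4.7 2.8
   vertex 3.8 4.7 2.2
  endloop
 endfacet
 facet normal 0.785 -0.620 0.009
  outer loop
   vertex 2.1 2.6 5.7
   vertex 0.2 0.2 6.0
   vertex 3.8 4.7 2.2
  endloop
 endfacet
 facet normal 0.605 0.518 0.605
  outer loop
   vertex 2.1 2.6 5.7
   vertex 3.8 4.7 2.2
   vertex 3.2 4.7 2.8
  endloop
 endfacet
 facet normal -0.727 -0.319 -0.608
  outer loop
   vertex 0.7 2.3 4.3
   vertex 2.6 3.5 1.4
   vertex 0.2 0.2 6.0
  endloop
 endfacet
 facet normal -0.742 0.632 -0.224
  outer loop
   vertex 0.7 2.3 4.3
   vertex 3.2 4.7 2.8
   vertex 2.6 3.5 1.4
  endloop
 endfacet
 facet normal -0.639 0.570 0.517
  outer loop
   vertex 0.7 2.3 4.3
   vertex 0.2 0.2 6.0
   vertex 2.1 2.6 5.7
  endloop
 endfacet
 facet normal -0.525 0.771 0.360
  outer loop
   vertex 0.7 2.3 4.3
   vertex 2.1 2.6 5.7
   vertex 3.2 4.7 2.8
  endloop
 endfacet
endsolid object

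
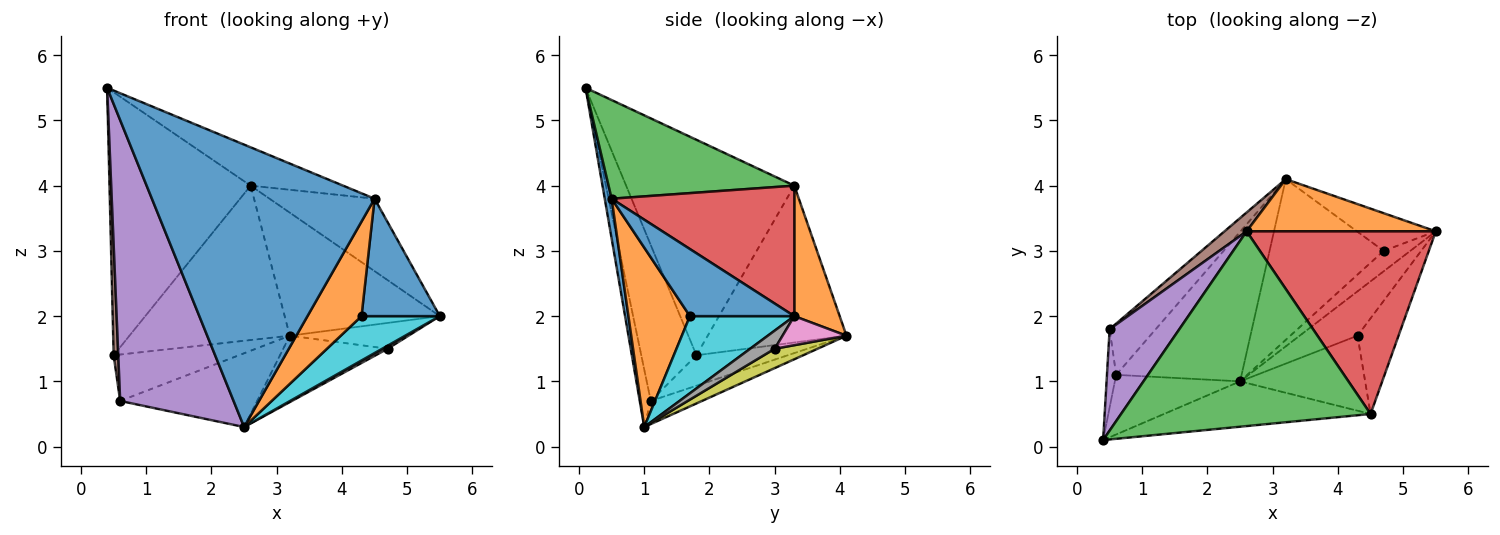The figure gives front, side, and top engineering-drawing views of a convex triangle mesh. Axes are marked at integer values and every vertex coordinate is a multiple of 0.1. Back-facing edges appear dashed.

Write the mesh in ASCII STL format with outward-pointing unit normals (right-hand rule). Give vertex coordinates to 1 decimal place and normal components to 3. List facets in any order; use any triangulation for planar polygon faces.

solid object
 facet normal 0.031 -0.987 -0.158
  outer loop
   vertex 4.5 0.5 3.8
   vertex 0.4 0.1 5.5
   vertex 2.5 1.0 0.3
  endloop
 endfacet
 facet normal 0.260 0.889 0.377
  outer loop
   vertex 2.6 3.3 4.0
   vertex 5.5 3.3 2.0
   vertex 3.2 4.1 1.7
  endloop
 endfacet
 facet normal 0.362 0.180 0.915
  outer loop
   vertex 2.6 3.3 4.0
   vertex 0.4 0.1 5.5
   vertex 4.5 0.5 3.8
  endloop
 endfacet
 facet normal 0.540 0.310 0.783
  outer loop
   vertex 2.6 3.3 4.0
   vertex 4.5 0.5 3.8
   vertex 5.5 3.3 2.0
  endloop
 endfacet
 facet normal -0.744 0.624 0.241
  outer loop
   vertex 0.5 1.8 1.4
   vertex 0.4 0.1 5.5
   vertex 2.6 3.3 4.0
  endloop
 endfacet
 facet normal -0.652 0.753 0.092
  outer loop
   vertex 0.5 1.8 1.4
   vertex 2.6 3.3 4.0
   vertex 3.2 4.1 1.7
  endloop
 endfacet
 facet normal 0.291 0.540 -0.790
  outer loop
   vertex 4.7 3.0 1.5
   vertex 3.2 4.1 1.7
   vertex 5.5 3.3 2.0
  endloop
 endfacet
 facet normal 0.559 -0.122 -0.820
  outer loop
   vertex 4.7 3.0 1.5
   vertex 5.5 3.3 2.0
   vertex 2.5 1.0 0.3
  endloop
 endfacet
 facet normal 0.155 0.377 -0.913
  outer loop
   vertex 4.7 3.0 1.5
   vertex 2.5 1.0 0.3
   vertex 3.2 4.1 1.7
  endloop
 endfacet
 facet normal 0.686 -0.514 -0.514
  outer loop
   vertex 4.3 1.7 2.0
   vertex 2.5 1.0 0.3
   vertex 5.5 3.3 2.0
  endloop
 endfacet
 facet normal 0.719 -0.539 -0.439
  outer loop
   vertex 4.3 1.7 2.0
   vertex 5.5 3.3 2.0
   vertex 4.5 0.5 3.8
  endloop
 endfacet
 facet normal 0.665 -0.585 -0.464
  outer loop
   vertex 4.3 1.7 2.0
   vertex 4.5 0.5 3.8
   vertex 2.5 1.0 0.3
  endloop
 endfacet
 facet normal -0.163 0.436 -0.885
  outer loop
   vertex 0.6 1.1 0.7
   vertex 3.2 4.1 1.7
   vertex 2.5 1.0 0.3
  endloop
 endfacet
 facet normal -0.440 0.603 -0.666
  outer loop
   vertex 0.6 1.1 0.7
   vertex 0.5 1.8 1.4
   vertex 3.2 4.1 1.7
  endloop
 endfacet
 facet normal -0.095 -0.974 -0.207
  outer loop
   vertex 0.6 1.1 0.7
   vertex 2.5 1.0 0.3
   vertex 0.4 0.1 5.5
  endloop
 endfacet
 facet normal -0.995 -0.083 -0.059
  outer loop
   vertex 0.6 1.1 0.7
   vertex 0.4 0.1 5.5
   vertex 0.5 1.8 1.4
  endloop
 endfacet
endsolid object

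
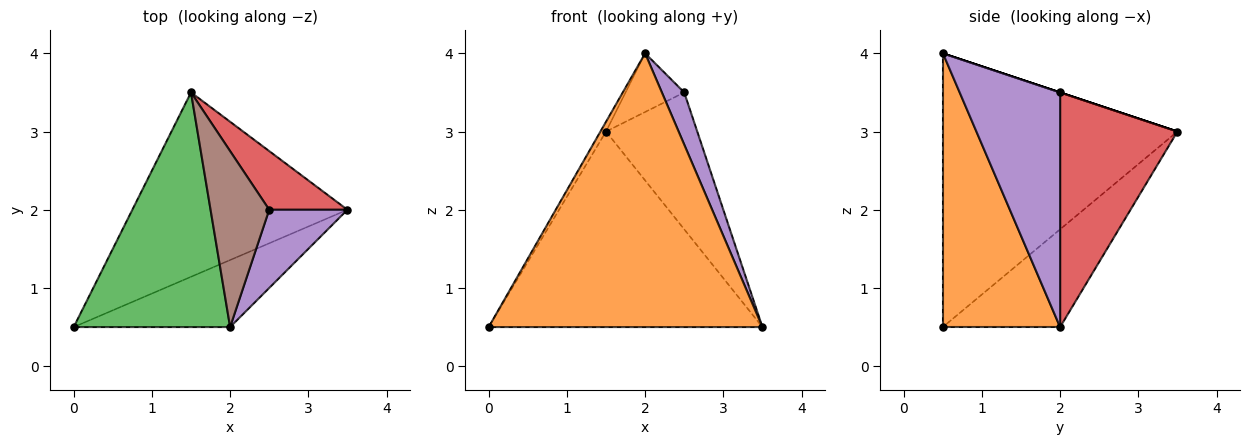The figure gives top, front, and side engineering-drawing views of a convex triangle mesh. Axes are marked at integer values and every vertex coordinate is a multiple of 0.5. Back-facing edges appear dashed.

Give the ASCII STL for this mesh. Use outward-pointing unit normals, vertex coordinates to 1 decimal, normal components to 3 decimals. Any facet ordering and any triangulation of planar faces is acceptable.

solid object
 facet normal -0.298 0.695 -0.655
  outer loop
   vertex 1.5 3.5 3.0
   vertex 3.5 2.0 0.5
   vertex 0.0 0.5 0.5
  endloop
 endfacet
 facet normal 0.384 -0.897 -0.220
  outer loop
   vertex 2.0 0.5 4.0
   vertex 0.0 0.5 0.5
   vertex 3.5 2.0 0.5
  endloop
 endfacet
 facet normal -0.868 0.021 0.496
  outer loop
   vertex 2.0 0.5 4.0
   vertex 1.5 3.5 3.0
   vertex 0.0 0.5 0.5
  endloop
 endfacet
 facet normal 0.763 0.594 0.254
  outer loop
   vertex 2.5 2.0 3.5
   vertex 3.5 2.0 0.5
   vertex 1.5 3.5 3.0
  endloop
 endfacet
 facet normal 0.928 -0.206 0.309
  outer loop
   vertex 2.5 2.0 3.5
   vertex 2.0 0.5 4.0
   vertex 3.5 2.0 0.5
  endloop
 endfacet
 facet normal 0.000 0.316 0.949
  outer loop
   vertex 2.5 2.0 3.5
   vertex 1.5 3.5 3.0
   vertex 2.0 0.5 4.0
  endloop
 endfacet
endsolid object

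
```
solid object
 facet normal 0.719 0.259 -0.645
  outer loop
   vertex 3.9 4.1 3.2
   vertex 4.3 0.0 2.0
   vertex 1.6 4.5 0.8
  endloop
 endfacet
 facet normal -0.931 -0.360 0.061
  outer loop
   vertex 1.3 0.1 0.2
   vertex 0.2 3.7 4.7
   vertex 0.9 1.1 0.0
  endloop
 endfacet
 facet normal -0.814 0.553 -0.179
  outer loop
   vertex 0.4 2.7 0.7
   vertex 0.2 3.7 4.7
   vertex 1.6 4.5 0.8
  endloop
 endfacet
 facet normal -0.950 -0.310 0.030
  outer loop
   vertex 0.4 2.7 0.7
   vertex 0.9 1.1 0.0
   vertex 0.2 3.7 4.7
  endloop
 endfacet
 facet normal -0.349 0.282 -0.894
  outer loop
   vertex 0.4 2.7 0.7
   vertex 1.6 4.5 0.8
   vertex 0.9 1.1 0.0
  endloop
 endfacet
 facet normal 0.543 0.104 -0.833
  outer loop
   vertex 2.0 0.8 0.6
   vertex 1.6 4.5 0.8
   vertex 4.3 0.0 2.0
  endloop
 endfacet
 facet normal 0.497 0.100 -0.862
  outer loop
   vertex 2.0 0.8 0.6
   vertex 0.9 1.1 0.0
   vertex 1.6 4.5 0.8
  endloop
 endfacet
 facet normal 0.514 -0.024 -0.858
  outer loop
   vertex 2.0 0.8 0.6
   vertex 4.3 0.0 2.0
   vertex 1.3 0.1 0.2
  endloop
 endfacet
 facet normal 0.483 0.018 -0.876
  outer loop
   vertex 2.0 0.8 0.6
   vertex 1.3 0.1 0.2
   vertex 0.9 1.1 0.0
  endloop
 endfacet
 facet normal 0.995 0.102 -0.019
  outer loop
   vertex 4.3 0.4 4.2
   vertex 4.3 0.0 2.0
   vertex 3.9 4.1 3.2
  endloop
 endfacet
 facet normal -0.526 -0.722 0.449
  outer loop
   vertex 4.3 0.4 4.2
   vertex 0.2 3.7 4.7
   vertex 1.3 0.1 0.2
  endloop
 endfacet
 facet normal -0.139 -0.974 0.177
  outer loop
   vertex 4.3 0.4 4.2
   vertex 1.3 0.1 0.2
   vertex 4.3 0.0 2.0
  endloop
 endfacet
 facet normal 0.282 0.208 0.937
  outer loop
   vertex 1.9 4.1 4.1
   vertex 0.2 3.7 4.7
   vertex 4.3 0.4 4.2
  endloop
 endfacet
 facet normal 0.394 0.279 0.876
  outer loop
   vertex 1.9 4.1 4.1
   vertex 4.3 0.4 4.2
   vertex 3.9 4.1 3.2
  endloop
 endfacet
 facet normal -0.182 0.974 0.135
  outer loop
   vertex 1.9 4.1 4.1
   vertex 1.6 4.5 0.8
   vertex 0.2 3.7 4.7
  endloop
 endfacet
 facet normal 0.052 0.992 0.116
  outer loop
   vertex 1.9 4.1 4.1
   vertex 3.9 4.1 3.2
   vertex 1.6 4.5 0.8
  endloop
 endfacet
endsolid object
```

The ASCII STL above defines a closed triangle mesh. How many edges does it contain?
24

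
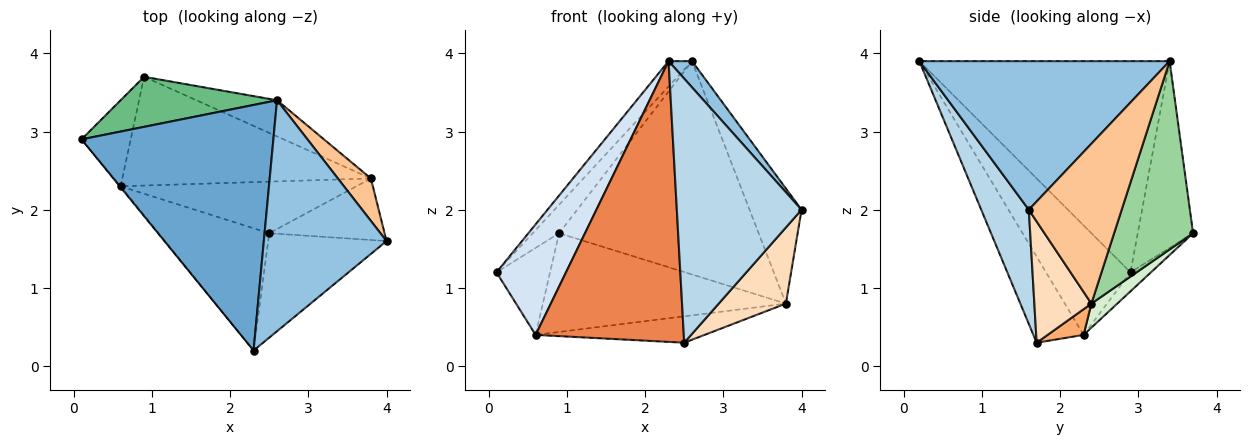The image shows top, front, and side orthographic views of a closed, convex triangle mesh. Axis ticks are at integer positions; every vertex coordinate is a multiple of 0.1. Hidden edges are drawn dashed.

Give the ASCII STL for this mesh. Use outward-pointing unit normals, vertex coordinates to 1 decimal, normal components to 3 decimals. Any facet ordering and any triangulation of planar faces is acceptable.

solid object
 facet normal -0.738 0.069 0.671
  outer loop
   vertex 2.6 3.4 3.9
   vertex 0.1 2.9 1.2
   vertex 2.3 0.2 3.9
  endloop
 endfacet
 facet normal 0.769 -0.072 0.635
  outer loop
   vertex 2.6 3.4 3.9
   vertex 2.3 0.2 3.9
   vertex 4.0 1.6 2.0
  endloop
 endfacet
 facet normal 0.334 -0.876 -0.347
  outer loop
   vertex 2.5 1.7 0.3
   vertex 4.0 1.6 2.0
   vertex 2.3 0.2 3.9
  endloop
 endfacet
 facet normal -0.772 -0.635 -0.006
  outer loop
   vertex 0.6 2.3 0.4
   vertex 2.3 0.2 3.9
   vertex 0.1 2.9 1.2
  endloop
 endfacet
 facet normal -0.297 -0.876 -0.381
  outer loop
   vertex 0.6 2.3 0.4
   vertex 2.5 1.7 0.3
   vertex 2.3 0.2 3.9
  endloop
 endfacet
 facet normal 0.097 0.454 -0.886
  outer loop
   vertex 3.8 2.4 0.8
   vertex 2.5 1.7 0.3
   vertex 0.6 2.3 0.4
  endloop
 endfacet
 facet normal 0.859 0.481 0.177
  outer loop
   vertex 3.8 2.4 0.8
   vertex 2.6 3.4 3.9
   vertex 4.0 1.6 2.0
  endloop
 endfacet
 facet normal 0.551 -0.649 -0.524
  outer loop
   vertex 3.8 2.4 0.8
   vertex 4.0 1.6 2.0
   vertex 2.5 1.7 0.3
  endloop
 endfacet
 facet normal -0.720 0.343 0.603
  outer loop
   vertex 0.9 3.7 1.7
   vertex 0.1 2.9 1.2
   vertex 2.6 3.4 3.9
  endloop
 endfacet
 facet normal 0.363 0.919 -0.156
  outer loop
   vertex 0.9 3.7 1.7
   vertex 2.6 3.4 3.9
   vertex 3.8 2.4 0.8
  endloop
 endfacet
 facet normal -0.262 0.686 -0.679
  outer loop
   vertex 0.9 3.7 1.7
   vertex 0.6 2.3 0.4
   vertex 0.1 2.9 1.2
  endloop
 endfacet
 facet normal 0.071 0.670 -0.739
  outer loop
   vertex 0.9 3.7 1.7
   vertex 3.8 2.4 0.8
   vertex 0.6 2.3 0.4
  endloop
 endfacet
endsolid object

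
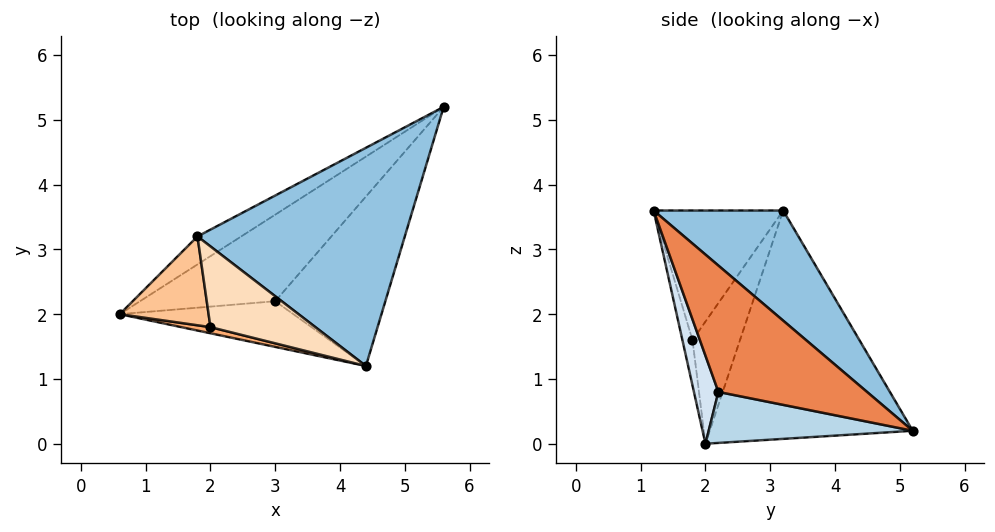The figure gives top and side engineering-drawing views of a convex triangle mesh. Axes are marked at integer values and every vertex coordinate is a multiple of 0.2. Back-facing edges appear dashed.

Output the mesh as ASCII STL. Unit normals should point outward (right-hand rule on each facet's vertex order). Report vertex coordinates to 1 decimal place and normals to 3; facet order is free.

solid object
 facet normal -0.533 0.840 -0.102
  outer loop
   vertex 1.8 3.2 3.6
   vertex 5.6 5.2 0.2
   vertex 0.6 2.0 0.0
  endloop
 endfacet
 facet normal 0.401 0.521 0.754
  outer loop
   vertex 1.8 3.2 3.6
   vertex 4.4 1.2 3.6
   vertex 5.6 5.2 0.2
  endloop
 endfacet
 facet normal 0.317 -0.442 -0.839
  outer loop
   vertex 3.0 2.2 0.8
   vertex 0.6 2.0 0.0
   vertex 5.6 5.2 0.2
  endloop
 endfacet
 facet normal 0.214 -0.881 -0.422
  outer loop
   vertex 3.0 2.2 0.8
   vertex 4.4 1.2 3.6
   vertex 0.6 2.0 0.0
  endloop
 endfacet
 facet normal 0.593 -0.617 -0.517
  outer loop
   vertex 3.0 2.2 0.8
   vertex 5.6 5.2 0.2
   vertex 4.4 1.2 3.6
  endloop
 endfacet
 facet normal -0.454 -0.842 0.292
  outer loop
   vertex 2.0 1.8 1.6
   vertex 0.6 2.0 0.0
   vertex 4.4 1.2 3.6
  endloop
 endfacet
 facet normal -0.585 -0.691 0.425
  outer loop
   vertex 2.0 1.8 1.6
   vertex 1.8 3.2 3.6
   vertex 0.6 2.0 0.0
  endloop
 endfacet
 facet normal -0.547 -0.711 0.443
  outer loop
   vertex 2.0 1.8 1.6
   vertex 4.4 1.2 3.6
   vertex 1.8 3.2 3.6
  endloop
 endfacet
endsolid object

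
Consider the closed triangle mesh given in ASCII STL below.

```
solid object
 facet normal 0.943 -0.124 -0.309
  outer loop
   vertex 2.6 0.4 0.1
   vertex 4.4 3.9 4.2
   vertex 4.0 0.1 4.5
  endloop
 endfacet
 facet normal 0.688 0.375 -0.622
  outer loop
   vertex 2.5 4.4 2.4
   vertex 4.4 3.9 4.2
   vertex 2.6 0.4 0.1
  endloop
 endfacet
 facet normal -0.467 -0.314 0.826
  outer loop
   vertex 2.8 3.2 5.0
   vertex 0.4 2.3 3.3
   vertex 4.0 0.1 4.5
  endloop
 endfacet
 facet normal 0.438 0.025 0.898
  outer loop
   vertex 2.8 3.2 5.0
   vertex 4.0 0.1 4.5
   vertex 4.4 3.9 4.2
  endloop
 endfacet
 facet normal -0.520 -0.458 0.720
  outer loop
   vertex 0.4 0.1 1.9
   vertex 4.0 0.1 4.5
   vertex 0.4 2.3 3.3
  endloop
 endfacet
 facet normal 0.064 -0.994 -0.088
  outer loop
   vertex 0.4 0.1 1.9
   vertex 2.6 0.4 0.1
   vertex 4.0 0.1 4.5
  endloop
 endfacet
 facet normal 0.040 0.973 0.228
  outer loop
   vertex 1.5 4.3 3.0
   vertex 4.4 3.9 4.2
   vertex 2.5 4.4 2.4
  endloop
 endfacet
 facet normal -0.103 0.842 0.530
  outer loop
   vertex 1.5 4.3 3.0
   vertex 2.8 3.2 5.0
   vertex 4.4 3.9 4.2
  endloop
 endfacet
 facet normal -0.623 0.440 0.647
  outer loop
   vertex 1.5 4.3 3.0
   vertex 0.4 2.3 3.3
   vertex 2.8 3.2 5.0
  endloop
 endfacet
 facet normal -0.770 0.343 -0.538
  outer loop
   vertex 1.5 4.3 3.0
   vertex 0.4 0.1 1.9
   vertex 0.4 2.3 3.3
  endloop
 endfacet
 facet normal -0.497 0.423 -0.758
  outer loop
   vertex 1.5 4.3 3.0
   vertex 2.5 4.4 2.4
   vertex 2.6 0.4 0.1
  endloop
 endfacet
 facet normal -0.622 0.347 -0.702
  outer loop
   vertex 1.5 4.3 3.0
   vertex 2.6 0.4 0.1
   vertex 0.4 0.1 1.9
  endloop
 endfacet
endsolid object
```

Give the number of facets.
12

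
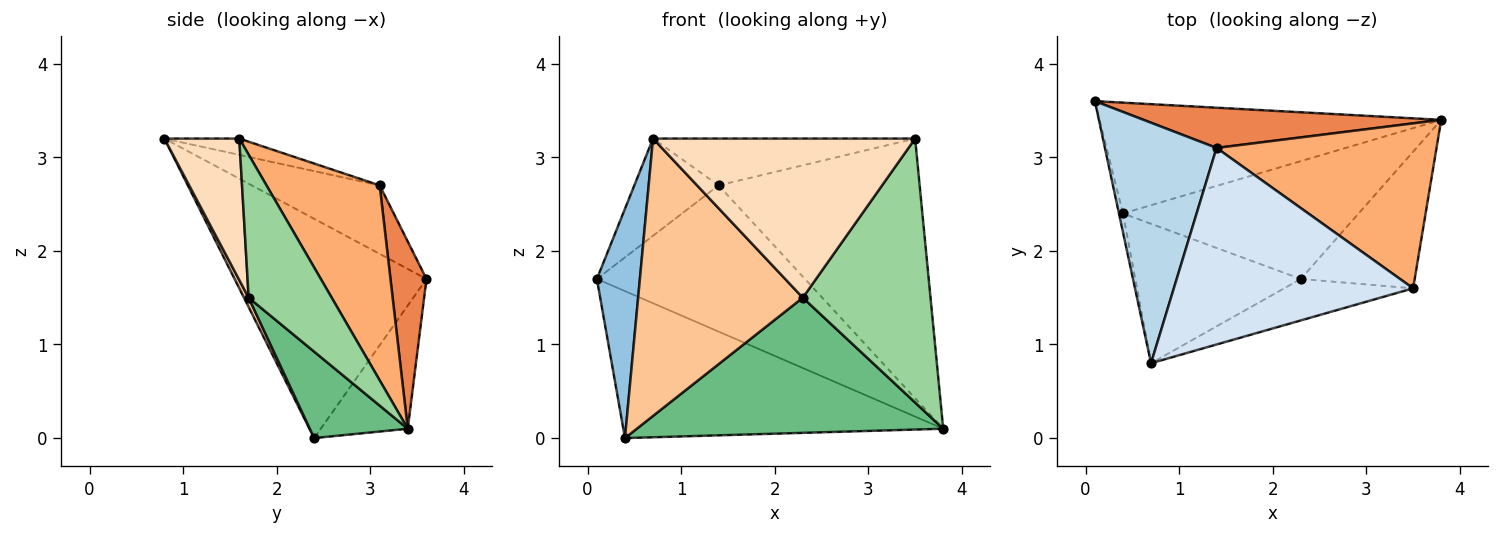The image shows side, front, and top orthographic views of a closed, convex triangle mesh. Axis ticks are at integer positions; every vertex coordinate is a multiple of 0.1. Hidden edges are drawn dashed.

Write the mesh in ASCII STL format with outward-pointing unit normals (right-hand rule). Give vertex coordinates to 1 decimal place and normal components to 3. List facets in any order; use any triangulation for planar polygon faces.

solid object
 facet normal -0.212 0.780 -0.588
  outer loop
   vertex 0.4 2.4 0.0
   vertex 0.1 3.6 1.7
   vertex 3.8 3.4 0.1
  endloop
 endfacet
 facet normal -0.976 -0.219 -0.018
  outer loop
   vertex 0.4 2.4 0.0
   vertex 0.7 0.8 3.2
   vertex 0.1 3.6 1.7
  endloop
 endfacet
 facet normal -0.495 0.326 0.806
  outer loop
   vertex 1.4 3.1 2.7
   vertex 0.1 3.6 1.7
   vertex 0.7 0.8 3.2
  endloop
 endfacet
 facet normal -0.066 0.231 0.971
  outer loop
   vertex 1.4 3.1 2.7
   vertex 0.7 0.8 3.2
   vertex 3.5 1.6 3.2
  endloop
 endfacet
 facet normal 0.165 0.951 0.262
  outer loop
   vertex 1.4 3.1 2.7
   vertex 3.8 3.4 0.1
   vertex 0.1 3.6 1.7
  endloop
 endfacet
 facet normal 0.429 0.762 0.484
  outer loop
   vertex 1.4 3.1 2.7
   vertex 3.5 1.6 3.2
   vertex 3.8 3.4 0.1
  endloop
 endfacet
 facet normal 0.025 -0.893 -0.449
  outer loop
   vertex 2.3 1.7 1.5
   vertex 0.7 0.8 3.2
   vertex 0.4 2.4 0.0
  endloop
 endfacet
 facet normal 0.266 -0.933 -0.243
  outer loop
   vertex 2.3 1.7 1.5
   vertex 3.5 1.6 3.2
   vertex 0.7 0.8 3.2
  endloop
 endfacet
 facet normal 0.234 -0.733 -0.639
  outer loop
   vertex 2.3 1.7 1.5
   vertex 0.4 2.4 0.0
   vertex 3.8 3.4 0.1
  endloop
 endfacet
 facet normal 0.500 -0.769 -0.398
  outer loop
   vertex 2.3 1.7 1.5
   vertex 3.8 3.4 0.1
   vertex 3.5 1.6 3.2
  endloop
 endfacet
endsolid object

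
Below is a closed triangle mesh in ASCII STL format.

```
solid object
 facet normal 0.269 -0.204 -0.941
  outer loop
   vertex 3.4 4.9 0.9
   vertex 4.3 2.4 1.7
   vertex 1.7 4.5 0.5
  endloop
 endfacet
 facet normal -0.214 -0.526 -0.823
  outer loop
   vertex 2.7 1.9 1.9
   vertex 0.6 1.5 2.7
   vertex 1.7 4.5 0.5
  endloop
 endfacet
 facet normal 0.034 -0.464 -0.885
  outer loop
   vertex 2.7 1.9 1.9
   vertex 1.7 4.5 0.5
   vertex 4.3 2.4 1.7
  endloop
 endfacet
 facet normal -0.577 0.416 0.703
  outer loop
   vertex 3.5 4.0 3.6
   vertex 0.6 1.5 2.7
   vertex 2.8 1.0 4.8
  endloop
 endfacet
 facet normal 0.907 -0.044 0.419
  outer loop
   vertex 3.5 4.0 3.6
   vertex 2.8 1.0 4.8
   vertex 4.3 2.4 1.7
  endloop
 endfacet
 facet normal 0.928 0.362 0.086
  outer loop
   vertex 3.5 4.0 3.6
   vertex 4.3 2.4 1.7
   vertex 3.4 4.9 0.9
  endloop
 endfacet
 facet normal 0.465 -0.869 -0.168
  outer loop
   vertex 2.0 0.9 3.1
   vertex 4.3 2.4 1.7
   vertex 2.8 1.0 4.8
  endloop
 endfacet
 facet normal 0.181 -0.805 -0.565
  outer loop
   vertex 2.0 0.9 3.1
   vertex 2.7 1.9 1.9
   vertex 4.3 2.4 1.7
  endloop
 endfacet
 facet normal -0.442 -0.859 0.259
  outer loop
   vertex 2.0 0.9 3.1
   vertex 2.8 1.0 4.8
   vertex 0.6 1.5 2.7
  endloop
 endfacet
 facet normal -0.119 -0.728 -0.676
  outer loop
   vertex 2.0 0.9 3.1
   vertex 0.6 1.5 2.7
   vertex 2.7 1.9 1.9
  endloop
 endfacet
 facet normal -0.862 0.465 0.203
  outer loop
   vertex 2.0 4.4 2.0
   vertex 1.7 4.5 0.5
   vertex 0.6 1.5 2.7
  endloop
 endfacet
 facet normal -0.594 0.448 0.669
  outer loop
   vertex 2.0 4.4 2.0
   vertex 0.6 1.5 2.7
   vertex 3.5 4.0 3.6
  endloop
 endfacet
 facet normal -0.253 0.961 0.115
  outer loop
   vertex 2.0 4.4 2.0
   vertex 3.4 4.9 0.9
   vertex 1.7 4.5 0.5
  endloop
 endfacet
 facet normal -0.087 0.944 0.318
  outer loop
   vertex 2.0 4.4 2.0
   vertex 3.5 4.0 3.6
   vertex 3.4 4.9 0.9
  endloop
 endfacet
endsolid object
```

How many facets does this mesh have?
14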